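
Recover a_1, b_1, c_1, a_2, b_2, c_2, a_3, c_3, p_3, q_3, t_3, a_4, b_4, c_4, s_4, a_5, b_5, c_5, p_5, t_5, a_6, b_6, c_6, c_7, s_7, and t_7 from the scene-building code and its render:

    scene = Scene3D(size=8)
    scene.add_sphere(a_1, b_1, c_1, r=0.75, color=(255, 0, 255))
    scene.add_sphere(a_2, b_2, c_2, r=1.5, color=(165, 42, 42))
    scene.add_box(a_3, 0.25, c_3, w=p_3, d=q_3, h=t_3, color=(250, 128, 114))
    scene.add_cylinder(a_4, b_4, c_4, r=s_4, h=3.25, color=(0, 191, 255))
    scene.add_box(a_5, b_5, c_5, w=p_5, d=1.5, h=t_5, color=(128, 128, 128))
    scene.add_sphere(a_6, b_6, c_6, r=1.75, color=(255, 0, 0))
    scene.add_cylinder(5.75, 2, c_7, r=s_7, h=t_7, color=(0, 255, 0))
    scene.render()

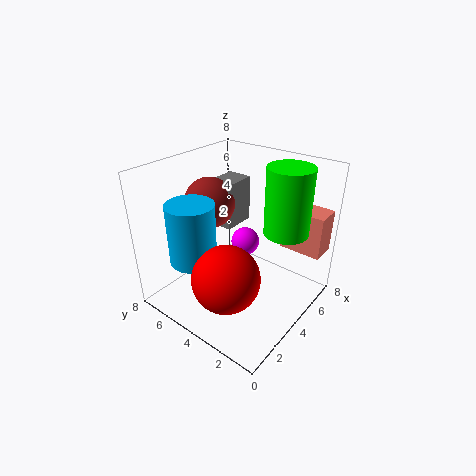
a_1 = 4; b_1 = 3.5; c_1 = 4; a_2 = 4.5; b_2 = 6.5; c_2 = 5.25; a_3 = 6.5; c_3 = 2.75; p_3 = 1.5; q_3 = 2.5; t_3 = 2.5; a_4 = 1.75; b_4 = 5.25; c_4 = 3.25; s_4 = 1.25; a_5 = 4.75; b_5 = 5.25; c_5 = 3.75; p_5 = 2; t_5 = 2.75; a_6 = 1.75; b_6 = 3; c_6 = 3; c_7 = 4.25; s_7 = 1.25; t_7 = 3.75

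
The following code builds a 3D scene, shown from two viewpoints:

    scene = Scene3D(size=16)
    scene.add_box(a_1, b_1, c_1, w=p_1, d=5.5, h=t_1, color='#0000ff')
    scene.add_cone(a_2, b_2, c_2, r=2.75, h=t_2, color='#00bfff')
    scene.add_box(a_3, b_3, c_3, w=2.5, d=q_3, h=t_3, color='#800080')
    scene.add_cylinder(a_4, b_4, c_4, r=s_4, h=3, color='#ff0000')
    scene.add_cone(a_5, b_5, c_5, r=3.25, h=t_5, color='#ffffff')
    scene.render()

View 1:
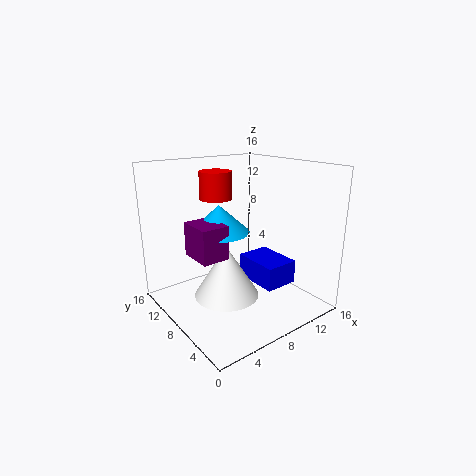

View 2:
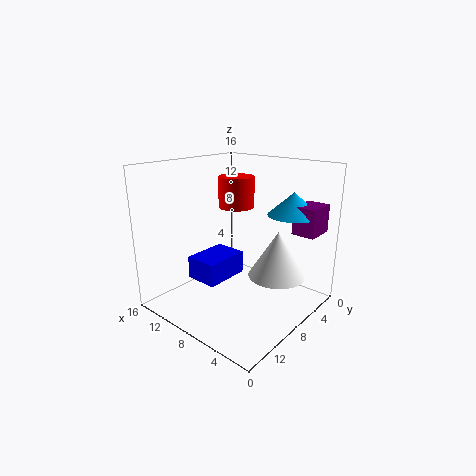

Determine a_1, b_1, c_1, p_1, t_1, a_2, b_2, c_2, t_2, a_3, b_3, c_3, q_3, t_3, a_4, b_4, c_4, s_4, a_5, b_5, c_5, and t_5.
a_1 = 10; b_1 = 4.75; c_1 = 2; p_1 = 4; t_1 = 2.75; a_2 = 3.25; b_2 = 4.5; c_2 = 10.75; t_2 = 2.5; a_3 = 0.25; b_3 = 2.25; c_3 = 9; q_3 = 3.25; t_3 = 3; a_4 = 6.5; b_4 = 10; c_4 = 12.25; s_4 = 1.75; a_5 = 4.5; b_5 = 5.25; c_5 = 3.5; t_5 = 5.25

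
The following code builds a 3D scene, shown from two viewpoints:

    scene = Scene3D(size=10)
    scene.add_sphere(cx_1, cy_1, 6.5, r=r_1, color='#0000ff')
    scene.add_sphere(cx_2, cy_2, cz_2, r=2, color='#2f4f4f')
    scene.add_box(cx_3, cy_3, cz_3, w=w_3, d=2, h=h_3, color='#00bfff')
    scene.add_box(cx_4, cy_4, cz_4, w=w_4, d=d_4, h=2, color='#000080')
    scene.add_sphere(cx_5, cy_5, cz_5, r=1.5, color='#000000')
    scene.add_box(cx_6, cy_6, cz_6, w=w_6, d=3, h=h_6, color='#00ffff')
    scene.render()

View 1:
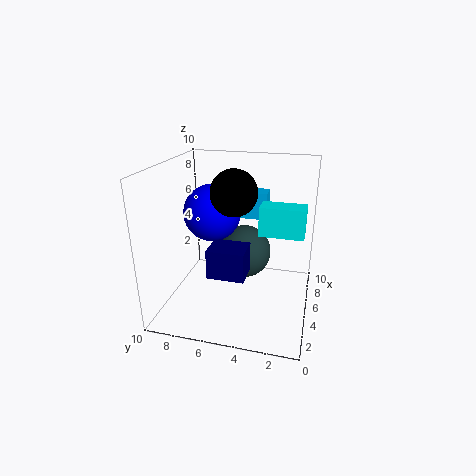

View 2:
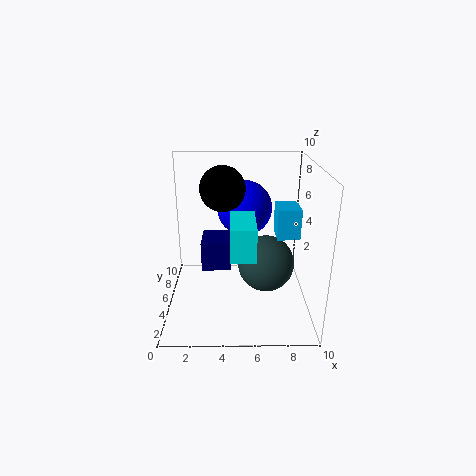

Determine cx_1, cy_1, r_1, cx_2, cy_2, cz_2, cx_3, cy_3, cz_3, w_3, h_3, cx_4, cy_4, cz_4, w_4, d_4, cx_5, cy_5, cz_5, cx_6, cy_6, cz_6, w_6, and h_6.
cx_1 = 5.5; cy_1 = 7; r_1 = 2; cx_2 = 7; cy_2 = 5; cz_2 = 3; cx_3 = 7.5; cy_3 = 3.5; cz_3 = 5.5; w_3 = 1.5; h_3 = 2; cx_4 = 2.5; cy_4 = 4; cz_4 = 3; w_4 = 2; d_4 = 2.5; cx_5 = 4; cy_5 = 5; cz_5 = 8.5; cx_6 = 4.5; cy_6 = 0.5; cz_6 = 5.5; w_6 = 1.5; h_6 = 2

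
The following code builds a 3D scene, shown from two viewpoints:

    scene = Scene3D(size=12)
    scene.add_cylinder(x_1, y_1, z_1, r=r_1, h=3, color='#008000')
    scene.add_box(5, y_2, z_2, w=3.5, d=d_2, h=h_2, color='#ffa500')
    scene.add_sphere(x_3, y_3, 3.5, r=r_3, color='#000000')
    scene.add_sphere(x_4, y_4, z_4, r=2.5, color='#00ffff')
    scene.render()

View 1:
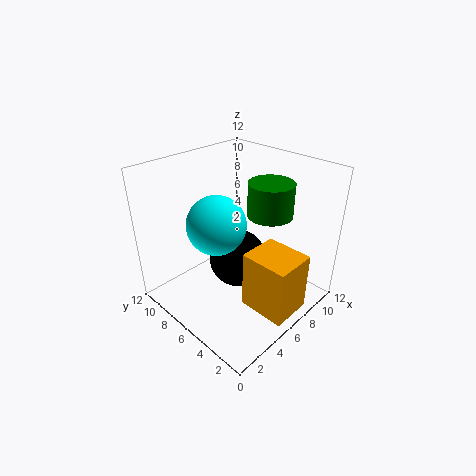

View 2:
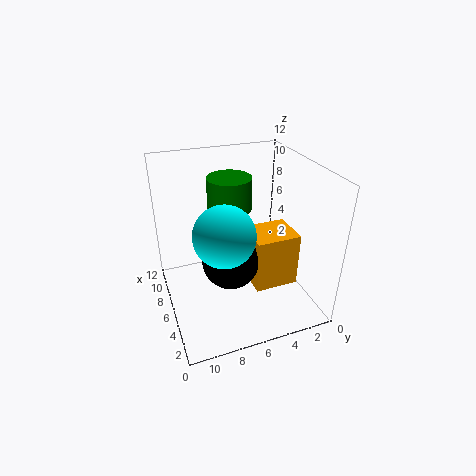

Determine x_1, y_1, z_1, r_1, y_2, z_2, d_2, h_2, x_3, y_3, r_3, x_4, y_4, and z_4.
x_1 = 9.5
y_1 = 5.5
z_1 = 7
r_1 = 2
y_2 = 0.5
z_2 = 0.5
d_2 = 4
h_2 = 5
x_3 = 6.5
y_3 = 6.5
r_3 = 2.5
x_4 = 5
y_4 = 7.5
z_4 = 7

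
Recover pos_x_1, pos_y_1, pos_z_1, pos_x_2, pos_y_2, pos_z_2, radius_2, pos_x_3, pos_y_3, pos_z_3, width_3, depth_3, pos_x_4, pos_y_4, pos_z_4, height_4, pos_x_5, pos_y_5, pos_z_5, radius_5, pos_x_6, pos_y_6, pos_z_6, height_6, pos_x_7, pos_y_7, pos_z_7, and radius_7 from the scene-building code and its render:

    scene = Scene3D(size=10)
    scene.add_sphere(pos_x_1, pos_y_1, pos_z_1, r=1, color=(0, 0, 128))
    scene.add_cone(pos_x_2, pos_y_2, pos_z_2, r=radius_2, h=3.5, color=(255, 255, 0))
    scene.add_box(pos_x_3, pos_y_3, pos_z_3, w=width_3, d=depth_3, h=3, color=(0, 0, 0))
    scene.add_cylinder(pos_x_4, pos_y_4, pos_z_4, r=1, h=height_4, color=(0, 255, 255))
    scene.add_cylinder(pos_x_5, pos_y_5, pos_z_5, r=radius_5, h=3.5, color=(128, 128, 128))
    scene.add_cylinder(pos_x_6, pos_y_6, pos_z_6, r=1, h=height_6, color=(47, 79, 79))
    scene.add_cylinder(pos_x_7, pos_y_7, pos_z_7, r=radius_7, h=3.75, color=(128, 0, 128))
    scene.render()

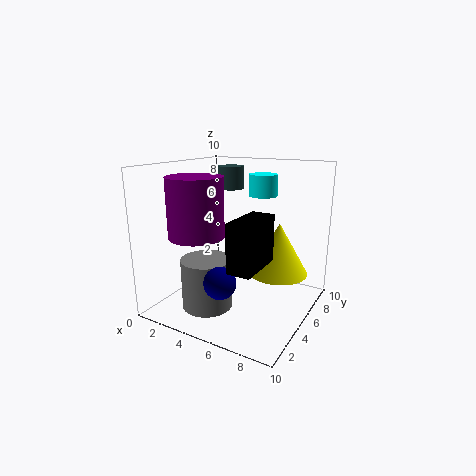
pos_x_1 = 5.75
pos_y_1 = 1.5
pos_z_1 = 3.25
pos_x_2 = 7.75
pos_y_2 = 5.75
pos_z_2 = 2.75
radius_2 = 2
pos_x_3 = 6.5
pos_y_3 = 1
pos_z_3 = 4.25
width_3 = 1.5
depth_3 = 3.25
pos_x_4 = 6
pos_y_4 = 6.75
pos_z_4 = 7.75
height_4 = 1.5
pos_x_5 = 3.5
pos_y_5 = 3.25
pos_z_5 = 0.25
radius_5 = 1.75
pos_x_6 = 2.5
pos_y_6 = 8.25
pos_z_6 = 7.75
height_6 = 1.75
pos_x_7 = 3.75
pos_y_7 = 2
pos_z_7 = 5.75
radius_7 = 1.75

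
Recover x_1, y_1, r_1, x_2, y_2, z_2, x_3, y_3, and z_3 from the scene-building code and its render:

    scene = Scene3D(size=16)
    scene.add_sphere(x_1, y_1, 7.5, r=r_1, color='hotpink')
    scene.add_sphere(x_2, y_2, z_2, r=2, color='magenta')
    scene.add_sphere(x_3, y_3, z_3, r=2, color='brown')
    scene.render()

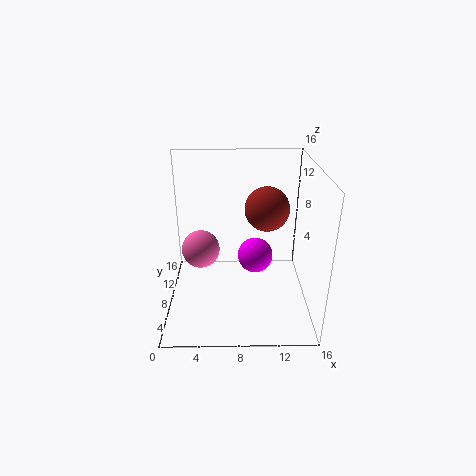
x_1 = 4; y_1 = 6.5; r_1 = 2; x_2 = 10; y_2 = 8.5; z_2 = 5.5; x_3 = 10.5; y_3 = 3; z_3 = 13.5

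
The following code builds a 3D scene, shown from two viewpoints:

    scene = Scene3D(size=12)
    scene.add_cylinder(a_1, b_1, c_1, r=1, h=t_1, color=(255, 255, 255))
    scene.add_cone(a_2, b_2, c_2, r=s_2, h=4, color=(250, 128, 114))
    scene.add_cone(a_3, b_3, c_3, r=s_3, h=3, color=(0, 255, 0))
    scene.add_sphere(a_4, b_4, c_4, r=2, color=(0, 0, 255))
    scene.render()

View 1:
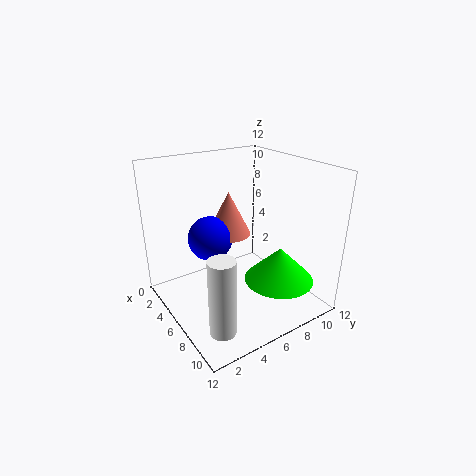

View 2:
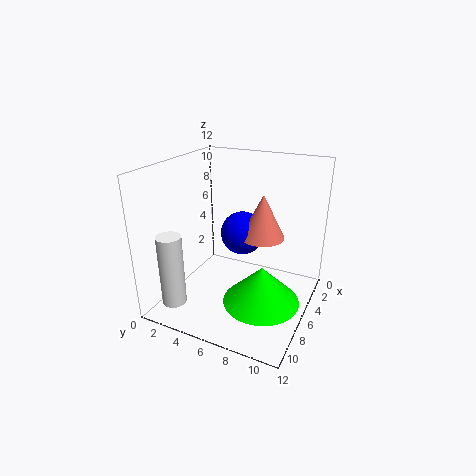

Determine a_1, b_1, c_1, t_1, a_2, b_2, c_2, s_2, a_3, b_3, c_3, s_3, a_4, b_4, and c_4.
a_1 = 10
b_1 = 2
c_1 = 1
t_1 = 6
a_2 = 3
b_2 = 7
c_2 = 5
s_2 = 2
a_3 = 8
b_3 = 9
c_3 = 2
s_3 = 3
a_4 = 3
b_4 = 5
c_4 = 5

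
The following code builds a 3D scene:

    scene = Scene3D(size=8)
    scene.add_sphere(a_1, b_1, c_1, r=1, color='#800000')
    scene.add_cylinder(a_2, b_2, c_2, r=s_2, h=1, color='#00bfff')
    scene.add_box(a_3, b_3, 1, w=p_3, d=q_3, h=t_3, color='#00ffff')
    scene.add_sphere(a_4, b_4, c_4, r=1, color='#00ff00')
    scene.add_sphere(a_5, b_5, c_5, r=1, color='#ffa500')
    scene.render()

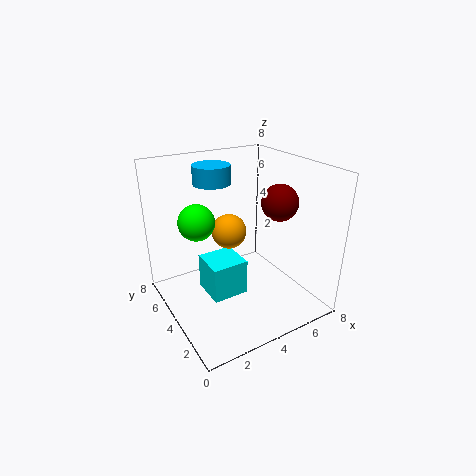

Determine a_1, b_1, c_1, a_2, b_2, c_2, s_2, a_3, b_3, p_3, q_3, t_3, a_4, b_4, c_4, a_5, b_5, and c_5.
a_1 = 6, b_1 = 3, c_1 = 6, a_2 = 3, b_2 = 5, c_2 = 7, s_2 = 1, a_3 = 2, b_3 = 3, p_3 = 2, q_3 = 2, t_3 = 2, a_4 = 2, b_4 = 5, c_4 = 5, a_5 = 4, b_5 = 5, c_5 = 4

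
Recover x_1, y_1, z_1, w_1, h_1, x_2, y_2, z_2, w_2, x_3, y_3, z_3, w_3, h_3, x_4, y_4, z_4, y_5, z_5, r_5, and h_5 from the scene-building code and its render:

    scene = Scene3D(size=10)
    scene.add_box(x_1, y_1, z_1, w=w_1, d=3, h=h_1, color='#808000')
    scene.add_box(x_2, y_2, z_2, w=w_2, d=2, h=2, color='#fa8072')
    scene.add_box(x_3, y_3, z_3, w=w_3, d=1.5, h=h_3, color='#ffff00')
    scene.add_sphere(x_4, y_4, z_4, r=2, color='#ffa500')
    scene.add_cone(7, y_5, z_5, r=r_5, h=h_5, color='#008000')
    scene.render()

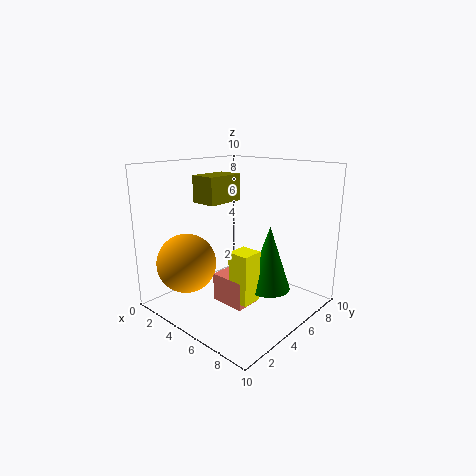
x_1 = 1; y_1 = 4.5; z_1 = 7; w_1 = 2; h_1 = 2; x_2 = 4; y_2 = 3.5; z_2 = 0.5; w_2 = 2.5; x_3 = 5.5; y_3 = 3.5; z_3 = 1; w_3 = 1.5; h_3 = 3.5; x_4 = 3; y_4 = 2; z_4 = 3.5; y_5 = 6; z_5 = 1.5; r_5 = 1.5; h_5 = 4.5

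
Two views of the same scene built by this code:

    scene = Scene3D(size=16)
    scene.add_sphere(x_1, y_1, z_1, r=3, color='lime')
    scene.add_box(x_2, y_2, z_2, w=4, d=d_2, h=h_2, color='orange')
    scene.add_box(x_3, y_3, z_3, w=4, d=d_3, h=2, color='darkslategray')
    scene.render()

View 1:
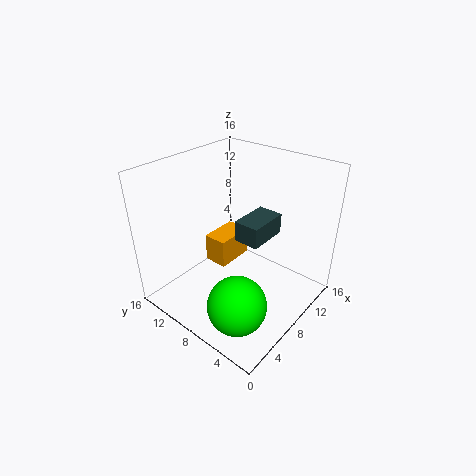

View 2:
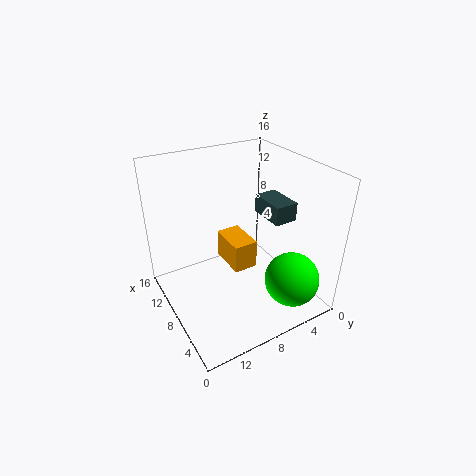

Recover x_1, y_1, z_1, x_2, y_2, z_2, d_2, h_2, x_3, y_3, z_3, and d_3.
x_1 = 3; y_1 = 4; z_1 = 4; x_2 = 5; y_2 = 7.5; z_2 = 6; d_2 = 2.5; h_2 = 3; x_3 = 4.5; y_3 = 3; z_3 = 10.5; d_3 = 2.5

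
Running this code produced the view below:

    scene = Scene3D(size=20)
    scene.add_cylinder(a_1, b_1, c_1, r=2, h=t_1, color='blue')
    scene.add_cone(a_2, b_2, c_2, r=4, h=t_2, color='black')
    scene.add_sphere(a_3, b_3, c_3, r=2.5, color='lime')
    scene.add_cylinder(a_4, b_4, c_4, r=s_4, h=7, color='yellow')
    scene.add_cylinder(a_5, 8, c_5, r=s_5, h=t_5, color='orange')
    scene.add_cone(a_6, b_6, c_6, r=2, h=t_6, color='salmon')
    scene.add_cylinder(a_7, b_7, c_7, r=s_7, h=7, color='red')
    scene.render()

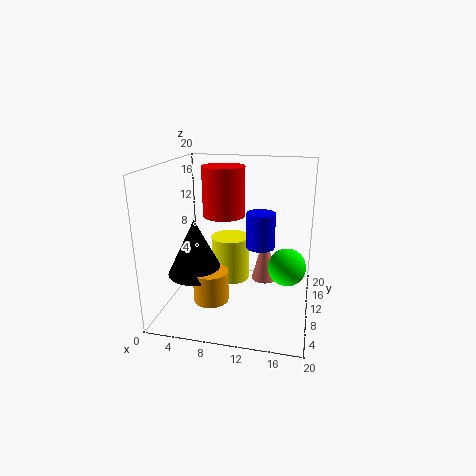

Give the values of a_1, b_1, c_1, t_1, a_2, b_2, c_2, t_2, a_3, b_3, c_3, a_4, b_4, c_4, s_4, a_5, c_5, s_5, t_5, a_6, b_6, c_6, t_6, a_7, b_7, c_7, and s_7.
a_1 = 13, b_1 = 11, c_1 = 8.5, t_1 = 5, a_2 = 4, b_2 = 9, c_2 = 4.5, t_2 = 8, a_3 = 17, b_3 = 8.5, c_3 = 7, a_4 = 7.5, b_4 = 15.5, c_4 = 1, s_4 = 3, a_5 = 6.5, c_5 = 1, s_5 = 2.5, t_5 = 4.5, a_6 = 13, b_6 = 16, c_6 = 1, t_6 = 8, a_7 = 7.5, b_7 = 12, c_7 = 12.5, s_7 = 3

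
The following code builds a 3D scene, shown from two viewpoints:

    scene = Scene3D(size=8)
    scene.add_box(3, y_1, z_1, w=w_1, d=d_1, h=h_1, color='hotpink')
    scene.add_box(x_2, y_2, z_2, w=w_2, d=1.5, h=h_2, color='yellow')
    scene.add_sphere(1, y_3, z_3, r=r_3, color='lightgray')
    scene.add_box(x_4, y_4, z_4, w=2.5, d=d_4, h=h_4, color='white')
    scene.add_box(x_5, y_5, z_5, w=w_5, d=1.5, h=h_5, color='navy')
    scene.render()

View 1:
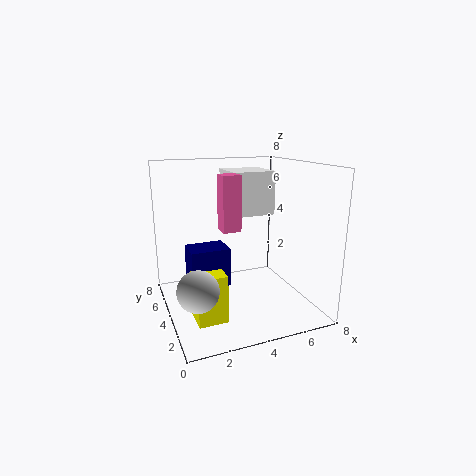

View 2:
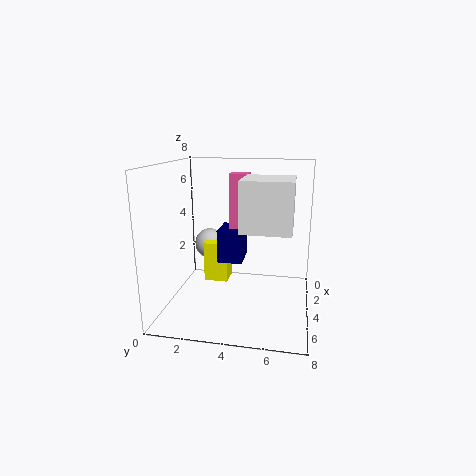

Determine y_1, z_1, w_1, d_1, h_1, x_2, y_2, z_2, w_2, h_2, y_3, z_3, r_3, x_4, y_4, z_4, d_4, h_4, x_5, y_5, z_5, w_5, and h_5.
y_1 = 3.5; z_1 = 4.5; w_1 = 1; d_1 = 1; h_1 = 3; x_2 = 1; y_2 = 1.5; z_2 = 0.5; w_2 = 1.5; h_2 = 2.5; y_3 = 1.5; z_3 = 2.5; r_3 = 1; x_4 = 4; y_4 = 4.5; z_4 = 5; d_4 = 2.5; h_4 = 2.5; x_5 = 1; y_5 = 2.5; z_5 = 2; w_5 = 2; h_5 = 2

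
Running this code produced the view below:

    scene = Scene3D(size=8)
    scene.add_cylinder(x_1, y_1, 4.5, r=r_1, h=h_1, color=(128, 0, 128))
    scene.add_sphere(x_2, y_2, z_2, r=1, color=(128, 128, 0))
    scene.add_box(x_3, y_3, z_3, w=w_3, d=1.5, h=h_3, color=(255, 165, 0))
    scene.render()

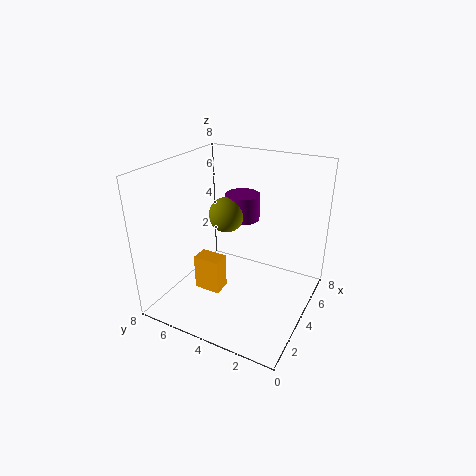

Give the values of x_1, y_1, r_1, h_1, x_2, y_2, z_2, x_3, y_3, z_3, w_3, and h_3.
x_1 = 5.5
y_1 = 4.5
r_1 = 1
h_1 = 1.5
x_2 = 4.5
y_2 = 5
z_2 = 5
x_3 = 2.5
y_3 = 4.5
z_3 = 1
w_3 = 1
h_3 = 2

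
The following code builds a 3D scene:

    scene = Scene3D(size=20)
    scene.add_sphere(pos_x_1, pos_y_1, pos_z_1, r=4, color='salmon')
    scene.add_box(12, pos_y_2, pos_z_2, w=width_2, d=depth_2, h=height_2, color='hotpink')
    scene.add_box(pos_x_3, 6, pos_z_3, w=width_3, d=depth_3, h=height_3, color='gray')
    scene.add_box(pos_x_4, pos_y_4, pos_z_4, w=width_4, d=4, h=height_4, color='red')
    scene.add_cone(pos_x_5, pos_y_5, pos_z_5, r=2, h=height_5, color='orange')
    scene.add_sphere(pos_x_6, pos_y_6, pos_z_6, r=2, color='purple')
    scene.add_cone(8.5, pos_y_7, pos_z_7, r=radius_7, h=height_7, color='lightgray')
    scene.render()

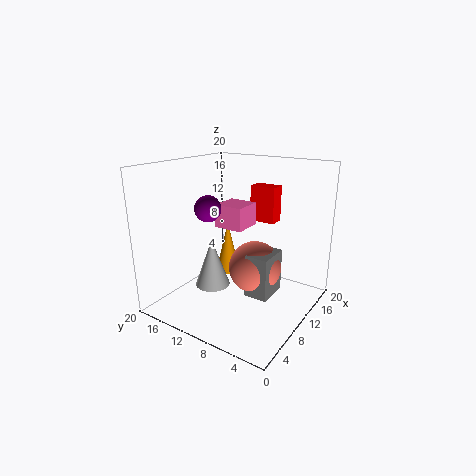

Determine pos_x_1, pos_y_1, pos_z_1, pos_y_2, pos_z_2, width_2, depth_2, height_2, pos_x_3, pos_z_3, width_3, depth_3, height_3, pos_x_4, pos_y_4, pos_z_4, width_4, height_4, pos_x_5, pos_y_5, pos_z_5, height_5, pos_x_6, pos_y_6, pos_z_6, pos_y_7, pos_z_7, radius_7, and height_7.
pos_x_1 = 14; pos_y_1 = 9.5; pos_z_1 = 4; pos_y_2 = 11; pos_z_2 = 10; width_2 = 4.5; depth_2 = 4.5; height_2 = 3.5; pos_x_3 = 11; pos_z_3 = 0.5; width_3 = 5; depth_3 = 3.5; height_3 = 6.5; pos_x_4 = 16.5; pos_y_4 = 8; pos_z_4 = 10.5; width_4 = 2.5; height_4 = 5.5; pos_x_5 = 16; pos_y_5 = 16; pos_z_5 = 1; height_5 = 8.5; pos_x_6 = 11; pos_y_6 = 16; pos_z_6 = 13; pos_y_7 = 13.5; pos_z_7 = 2.5; radius_7 = 2.5; height_7 = 7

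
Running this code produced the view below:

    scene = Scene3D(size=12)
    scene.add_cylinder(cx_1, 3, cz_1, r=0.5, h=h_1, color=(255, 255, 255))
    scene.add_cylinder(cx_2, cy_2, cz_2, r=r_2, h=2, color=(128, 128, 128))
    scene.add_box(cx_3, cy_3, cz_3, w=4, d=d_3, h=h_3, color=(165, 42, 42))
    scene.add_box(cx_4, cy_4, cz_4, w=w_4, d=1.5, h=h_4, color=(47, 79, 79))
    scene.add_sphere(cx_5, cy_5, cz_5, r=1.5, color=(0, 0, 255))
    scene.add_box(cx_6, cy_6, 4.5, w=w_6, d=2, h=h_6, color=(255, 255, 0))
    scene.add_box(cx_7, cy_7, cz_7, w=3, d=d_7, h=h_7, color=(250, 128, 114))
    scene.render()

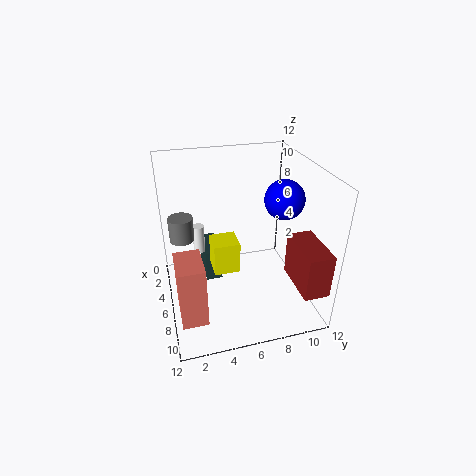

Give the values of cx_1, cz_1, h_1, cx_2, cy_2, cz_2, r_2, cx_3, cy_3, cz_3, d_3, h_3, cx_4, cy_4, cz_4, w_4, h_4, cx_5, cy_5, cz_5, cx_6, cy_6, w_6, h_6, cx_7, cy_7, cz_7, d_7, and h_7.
cx_1 = 4
cz_1 = 4
h_1 = 2.5
cx_2 = 5
cy_2 = 1.5
cz_2 = 6
r_2 = 1
cx_3 = 8
cy_3 = 9.5
cz_3 = 3.5
d_3 = 2
h_3 = 3.5
cx_4 = 0.5
cy_4 = 3.5
cz_4 = 0.5
w_4 = 3.5
h_4 = 3
cx_5 = 8
cy_5 = 9
cz_5 = 10
cx_6 = 6.5
cy_6 = 3.5
w_6 = 2
h_6 = 2.5
cx_7 = 7.5
cy_7 = 0.5
cz_7 = 1.5
d_7 = 2
h_7 = 5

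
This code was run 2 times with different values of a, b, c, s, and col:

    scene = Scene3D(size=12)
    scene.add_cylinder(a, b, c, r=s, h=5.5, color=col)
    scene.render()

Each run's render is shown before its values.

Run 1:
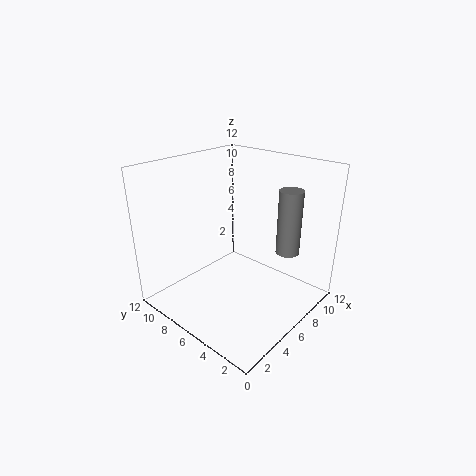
a = 9, b = 3, c = 4.5, s = 1, col = 'gray'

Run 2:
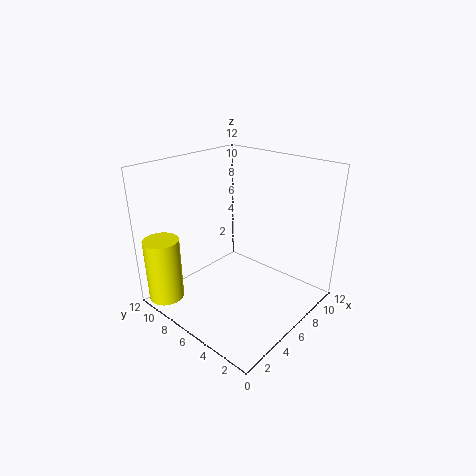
a = 1.5, b = 10.5, c = 0.5, s = 1.5, col = 'yellow'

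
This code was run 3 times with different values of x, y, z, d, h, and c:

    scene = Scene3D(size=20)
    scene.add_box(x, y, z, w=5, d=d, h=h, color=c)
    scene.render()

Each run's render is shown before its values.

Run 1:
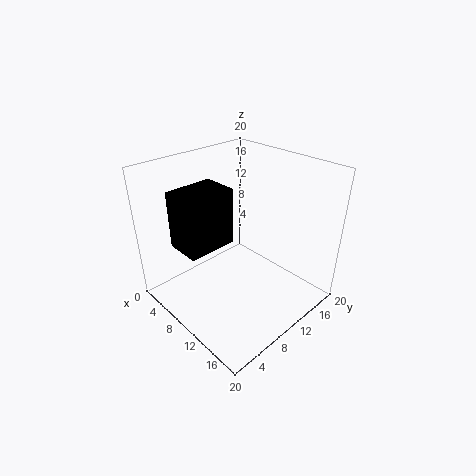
x = 4
y = 3
z = 9
d = 7
h = 8
c = 'black'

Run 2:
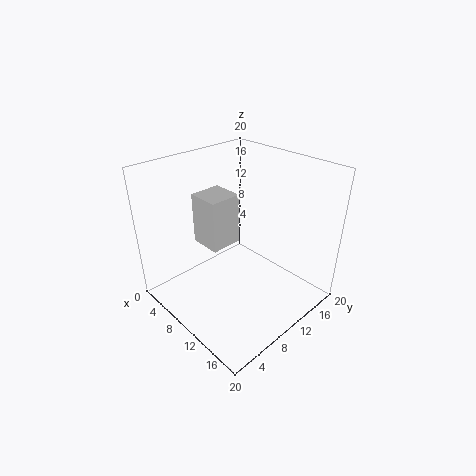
x = 1
y = 9
z = 6
d = 5
h = 8
c = 'lightgray'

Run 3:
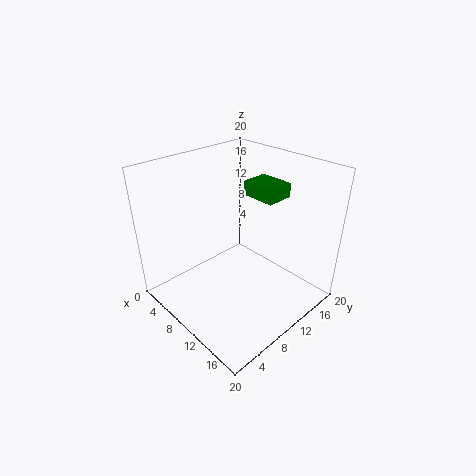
x = 8
y = 13
z = 15
d = 4
h = 2
c = 'green'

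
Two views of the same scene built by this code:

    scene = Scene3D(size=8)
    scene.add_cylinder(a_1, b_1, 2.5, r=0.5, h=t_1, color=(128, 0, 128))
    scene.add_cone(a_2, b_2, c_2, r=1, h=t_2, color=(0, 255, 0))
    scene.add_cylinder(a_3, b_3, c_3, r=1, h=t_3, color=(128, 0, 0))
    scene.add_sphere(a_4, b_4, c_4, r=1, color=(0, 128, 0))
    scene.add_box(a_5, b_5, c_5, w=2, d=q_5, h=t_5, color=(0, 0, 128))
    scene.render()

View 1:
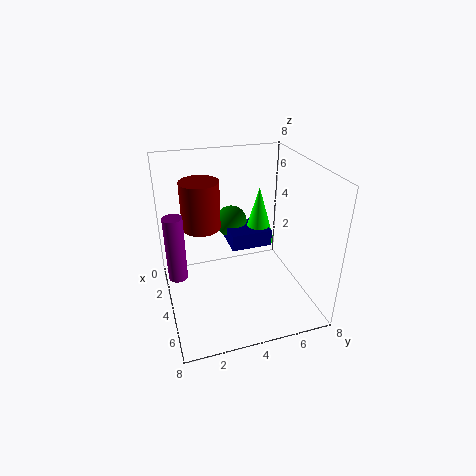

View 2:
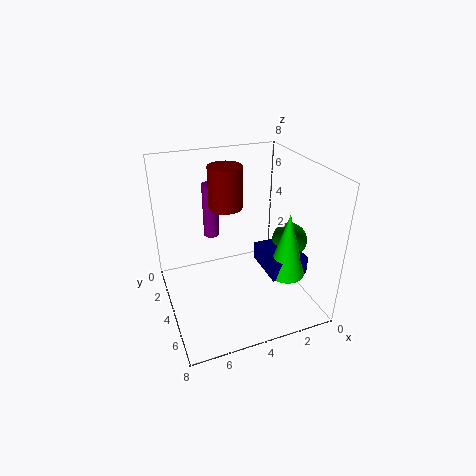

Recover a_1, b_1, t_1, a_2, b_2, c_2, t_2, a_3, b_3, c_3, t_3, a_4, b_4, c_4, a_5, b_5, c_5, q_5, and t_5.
a_1 = 4.5, b_1 = 0.5, t_1 = 3.5, a_2 = 2, b_2 = 6, c_2 = 2.5, t_2 = 3.5, a_3 = 4, b_3 = 2, c_3 = 5, t_3 = 2.5, a_4 = 1, b_4 = 4.5, c_4 = 3.5, a_5 = 1, b_5 = 4, c_5 = 2.5, q_5 = 2.5, t_5 = 1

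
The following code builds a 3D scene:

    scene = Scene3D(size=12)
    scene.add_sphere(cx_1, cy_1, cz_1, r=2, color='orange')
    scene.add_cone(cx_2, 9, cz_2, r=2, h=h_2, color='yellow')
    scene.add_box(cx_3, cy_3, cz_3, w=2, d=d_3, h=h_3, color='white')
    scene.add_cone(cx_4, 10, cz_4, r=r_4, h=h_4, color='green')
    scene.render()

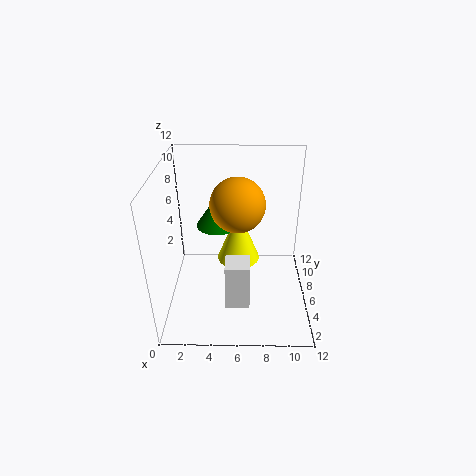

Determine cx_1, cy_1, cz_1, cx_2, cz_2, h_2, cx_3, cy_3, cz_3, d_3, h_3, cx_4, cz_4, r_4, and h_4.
cx_1 = 6
cy_1 = 4
cz_1 = 10
cx_2 = 6
cz_2 = 2
h_2 = 5
cx_3 = 5
cy_3 = 3
cz_3 = 1
d_3 = 2
h_3 = 4
cx_4 = 4
cz_4 = 5
r_4 = 2
h_4 = 3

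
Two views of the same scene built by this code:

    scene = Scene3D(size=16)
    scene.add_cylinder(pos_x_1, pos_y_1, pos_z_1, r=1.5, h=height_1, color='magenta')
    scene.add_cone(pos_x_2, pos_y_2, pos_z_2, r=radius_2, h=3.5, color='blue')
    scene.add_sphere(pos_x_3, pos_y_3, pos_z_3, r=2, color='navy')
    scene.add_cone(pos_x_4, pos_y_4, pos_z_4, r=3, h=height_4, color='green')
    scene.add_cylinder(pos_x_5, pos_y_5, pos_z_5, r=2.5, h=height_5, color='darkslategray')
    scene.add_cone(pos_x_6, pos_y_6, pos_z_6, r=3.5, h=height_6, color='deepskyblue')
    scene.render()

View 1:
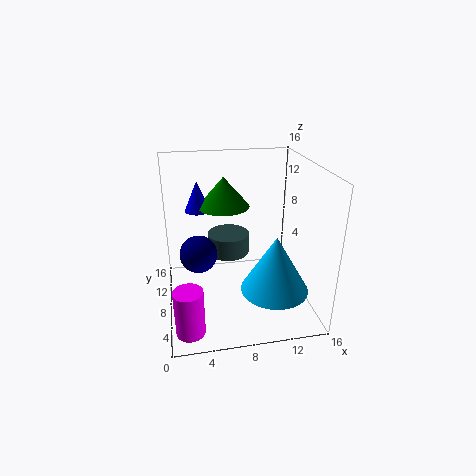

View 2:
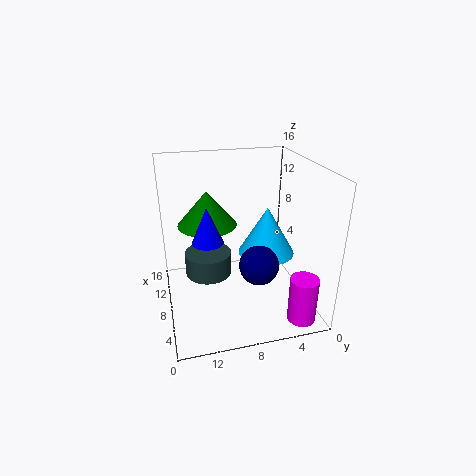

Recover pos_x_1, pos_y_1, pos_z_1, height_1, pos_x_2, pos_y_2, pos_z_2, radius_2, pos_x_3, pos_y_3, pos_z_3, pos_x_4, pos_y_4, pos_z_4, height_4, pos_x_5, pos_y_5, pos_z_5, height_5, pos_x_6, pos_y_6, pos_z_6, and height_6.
pos_x_1 = 2; pos_y_1 = 2.5; pos_z_1 = 0.5; height_1 = 5; pos_x_2 = 4; pos_y_2 = 12; pos_z_2 = 10; radius_2 = 1.5; pos_x_3 = 3.5; pos_y_3 = 7; pos_z_3 = 7; pos_x_4 = 7; pos_y_4 = 11.5; pos_z_4 = 10.5; height_4 = 3.5; pos_x_5 = 7.5; pos_y_5 = 11.5; pos_z_5 = 4.5; height_5 = 2.5; pos_x_6 = 11; pos_y_6 = 3.5; pos_z_6 = 4; height_6 = 6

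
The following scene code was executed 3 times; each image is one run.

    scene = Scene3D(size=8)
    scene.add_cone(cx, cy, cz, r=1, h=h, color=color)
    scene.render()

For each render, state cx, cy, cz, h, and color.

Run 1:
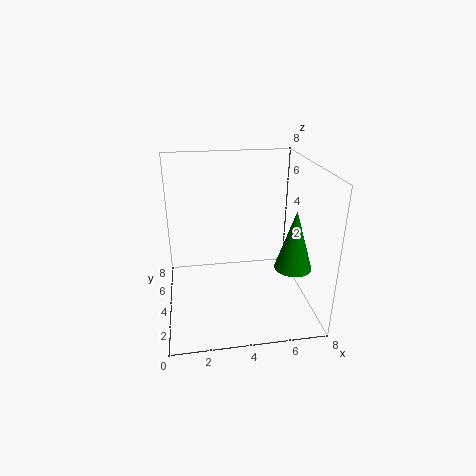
cx = 6.75
cy = 2.5
cz = 2.75
h = 3.25
color = 'green'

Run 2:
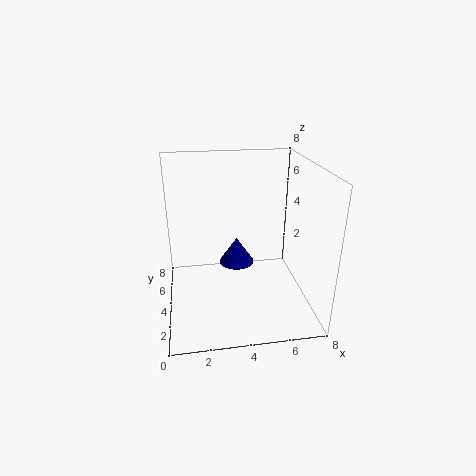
cx = 4
cy = 4.5
cz = 2.25
h = 1.5
color = 'navy'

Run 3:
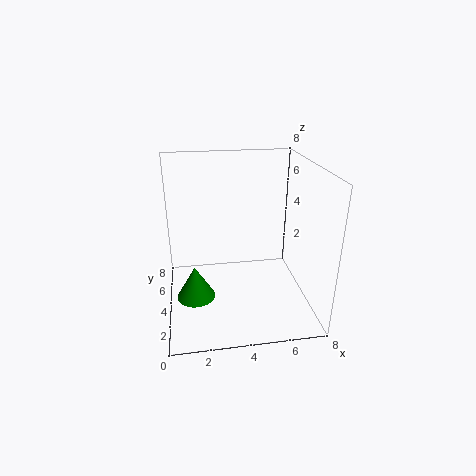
cx = 1.5
cy = 2.5
cz = 1.5
h = 1.75
color = 'green'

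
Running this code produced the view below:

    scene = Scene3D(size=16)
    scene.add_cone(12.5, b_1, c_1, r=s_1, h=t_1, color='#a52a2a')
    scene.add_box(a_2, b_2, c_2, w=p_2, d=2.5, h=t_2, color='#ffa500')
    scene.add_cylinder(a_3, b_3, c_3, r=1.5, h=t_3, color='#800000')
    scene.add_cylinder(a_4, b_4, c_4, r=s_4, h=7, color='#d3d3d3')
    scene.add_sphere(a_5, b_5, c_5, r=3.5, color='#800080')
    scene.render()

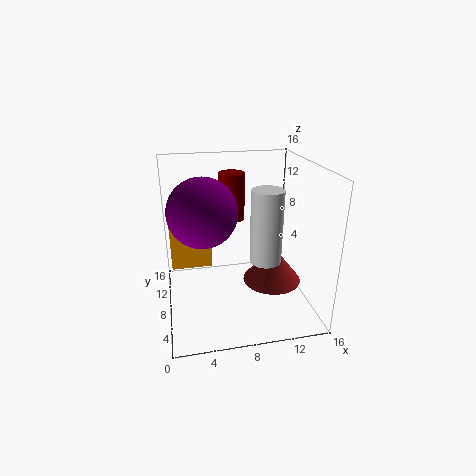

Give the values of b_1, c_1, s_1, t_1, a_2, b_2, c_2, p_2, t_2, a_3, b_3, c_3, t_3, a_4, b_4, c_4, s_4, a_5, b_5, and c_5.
b_1 = 9; c_1 = 1.5; s_1 = 3.5; t_1 = 4.5; a_2 = 0.5; b_2 = 12; c_2 = 2.5; p_2 = 5; t_2 = 6.5; a_3 = 8; b_3 = 11.5; c_3 = 9; t_3 = 5.5; a_4 = 9.5; b_4 = 2.5; c_4 = 8; s_4 = 1.5; a_5 = 4; b_5 = 6; c_5 = 12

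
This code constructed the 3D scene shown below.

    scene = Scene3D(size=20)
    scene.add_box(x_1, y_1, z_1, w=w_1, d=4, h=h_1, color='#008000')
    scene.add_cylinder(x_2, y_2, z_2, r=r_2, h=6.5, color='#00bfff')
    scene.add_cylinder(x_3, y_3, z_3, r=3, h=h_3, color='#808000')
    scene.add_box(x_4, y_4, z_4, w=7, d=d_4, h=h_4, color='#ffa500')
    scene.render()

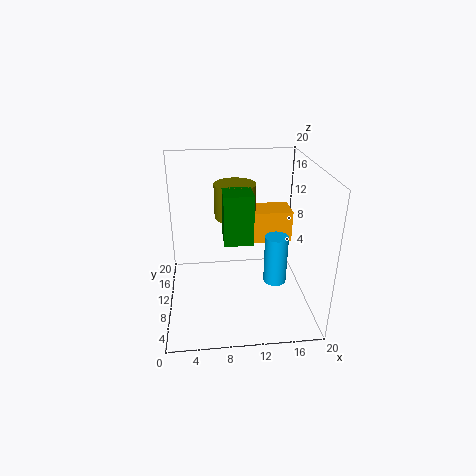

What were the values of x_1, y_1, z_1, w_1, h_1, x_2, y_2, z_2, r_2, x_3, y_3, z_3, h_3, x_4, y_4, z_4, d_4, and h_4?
x_1 = 8, y_1 = 8.5, z_1 = 9.5, w_1 = 4, h_1 = 7, x_2 = 14.5, y_2 = 6, z_2 = 5.5, r_2 = 1.5, x_3 = 10, y_3 = 14, z_3 = 11.5, h_3 = 5, x_4 = 12, y_4 = 14.5, z_4 = 6.5, d_4 = 4.5, h_4 = 5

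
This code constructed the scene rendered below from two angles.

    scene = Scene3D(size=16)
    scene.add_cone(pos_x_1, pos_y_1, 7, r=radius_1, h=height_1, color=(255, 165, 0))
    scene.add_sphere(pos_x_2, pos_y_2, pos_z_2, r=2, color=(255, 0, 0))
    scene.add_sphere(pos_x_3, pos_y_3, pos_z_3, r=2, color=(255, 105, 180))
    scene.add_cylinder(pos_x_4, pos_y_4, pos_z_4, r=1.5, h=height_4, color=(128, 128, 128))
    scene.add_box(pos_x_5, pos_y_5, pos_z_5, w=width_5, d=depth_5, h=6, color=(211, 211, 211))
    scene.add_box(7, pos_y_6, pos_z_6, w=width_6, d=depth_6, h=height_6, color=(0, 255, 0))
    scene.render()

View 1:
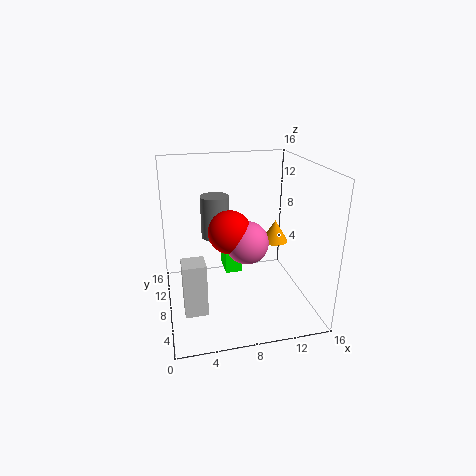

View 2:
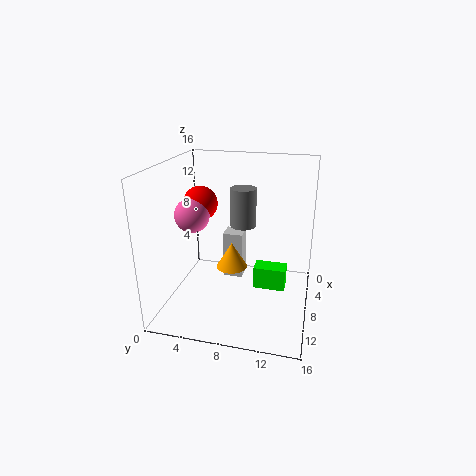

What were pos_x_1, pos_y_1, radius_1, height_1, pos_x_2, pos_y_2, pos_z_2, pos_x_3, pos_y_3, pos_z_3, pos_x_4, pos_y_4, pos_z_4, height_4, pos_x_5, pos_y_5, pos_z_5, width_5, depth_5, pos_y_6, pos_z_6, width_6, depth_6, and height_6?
pos_x_1 = 12.5
pos_y_1 = 8.5
radius_1 = 1.5
height_1 = 2.5
pos_x_2 = 6
pos_y_2 = 3
pos_z_2 = 11
pos_x_3 = 7.5
pos_y_3 = 2.5
pos_z_3 = 10
pos_x_4 = 5.5
pos_y_4 = 8
pos_z_4 = 8.5
height_4 = 4.5
pos_x_5 = 1.5
pos_y_5 = 5
pos_z_5 = 0.5
width_5 = 2.5
depth_5 = 2.5
pos_y_6 = 10
pos_z_6 = 2.5
width_6 = 2
depth_6 = 3.5
height_6 = 2.5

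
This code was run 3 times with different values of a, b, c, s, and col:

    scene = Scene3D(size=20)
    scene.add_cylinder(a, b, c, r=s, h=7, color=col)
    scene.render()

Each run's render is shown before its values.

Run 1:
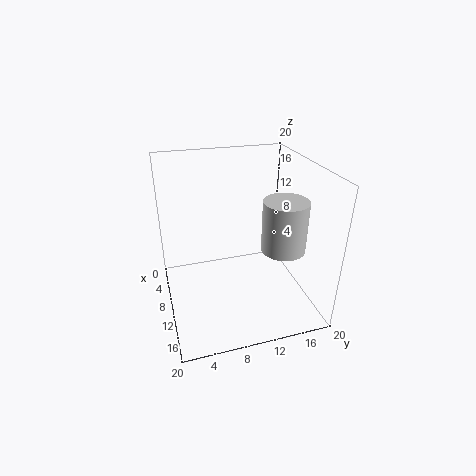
a = 13, b = 15.5, c = 9, s = 3, col = 'lightgray'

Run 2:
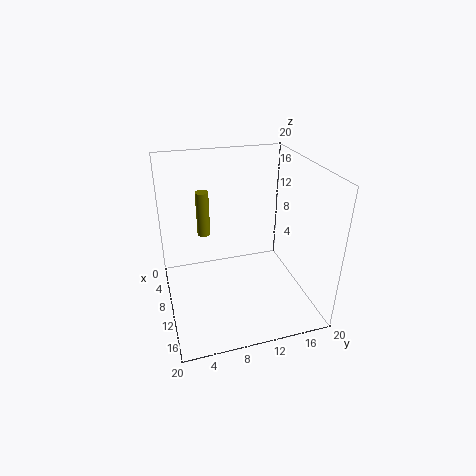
a = 3, b = 6.5, c = 7.5, s = 1, col = 'olive'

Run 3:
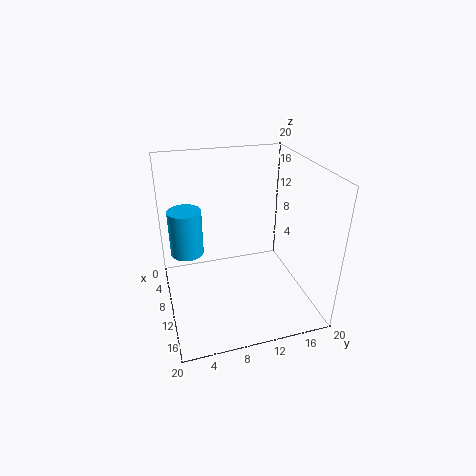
a = 4.5, b = 3.5, c = 5.5, s = 2.5, col = 'deepskyblue'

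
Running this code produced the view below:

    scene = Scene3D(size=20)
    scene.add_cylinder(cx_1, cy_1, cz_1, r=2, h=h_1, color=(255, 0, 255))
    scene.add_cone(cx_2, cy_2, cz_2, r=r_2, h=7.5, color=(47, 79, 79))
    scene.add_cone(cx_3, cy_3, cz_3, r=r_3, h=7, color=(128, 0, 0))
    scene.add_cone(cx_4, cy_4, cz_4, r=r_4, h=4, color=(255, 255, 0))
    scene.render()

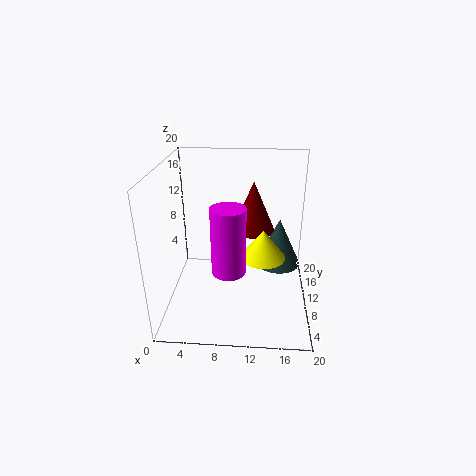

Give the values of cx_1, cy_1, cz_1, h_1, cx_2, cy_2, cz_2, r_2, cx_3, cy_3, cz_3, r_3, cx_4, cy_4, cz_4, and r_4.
cx_1 = 9.5
cy_1 = 2.5
cz_1 = 9.5
h_1 = 8
cx_2 = 16
cy_2 = 15.5
cz_2 = 3
r_2 = 3.5
cx_3 = 12
cy_3 = 12
cz_3 = 10.5
r_3 = 3
cx_4 = 13.5
cy_4 = 8.5
cz_4 = 8
r_4 = 3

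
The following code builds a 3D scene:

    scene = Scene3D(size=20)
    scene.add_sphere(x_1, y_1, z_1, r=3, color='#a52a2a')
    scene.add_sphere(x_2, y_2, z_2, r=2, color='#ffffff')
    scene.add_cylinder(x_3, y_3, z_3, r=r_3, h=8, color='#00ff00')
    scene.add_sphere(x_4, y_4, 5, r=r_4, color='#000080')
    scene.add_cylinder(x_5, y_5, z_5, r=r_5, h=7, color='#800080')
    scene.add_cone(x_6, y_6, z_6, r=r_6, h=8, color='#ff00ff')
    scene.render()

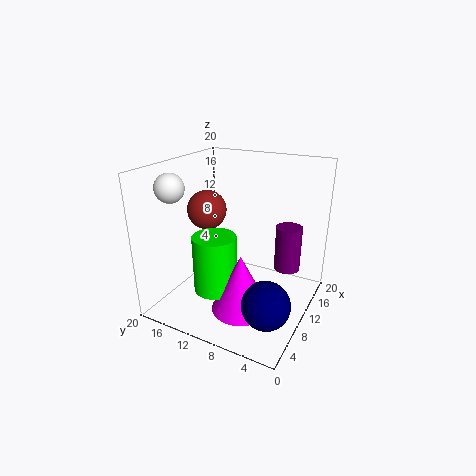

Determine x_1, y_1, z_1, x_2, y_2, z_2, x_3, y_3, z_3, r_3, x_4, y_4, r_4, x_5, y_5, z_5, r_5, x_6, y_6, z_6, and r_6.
x_1 = 13; y_1 = 17; z_1 = 12; x_2 = 6; y_2 = 18; z_2 = 17; x_3 = 7; y_3 = 12; z_3 = 3; r_3 = 3; x_4 = 4; y_4 = 3; r_4 = 3; x_5 = 17; y_5 = 5; z_5 = 3; r_5 = 2; x_6 = 7; y_6 = 8; z_6 = 1; r_6 = 4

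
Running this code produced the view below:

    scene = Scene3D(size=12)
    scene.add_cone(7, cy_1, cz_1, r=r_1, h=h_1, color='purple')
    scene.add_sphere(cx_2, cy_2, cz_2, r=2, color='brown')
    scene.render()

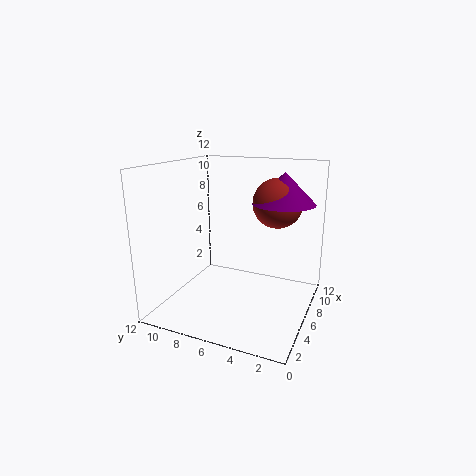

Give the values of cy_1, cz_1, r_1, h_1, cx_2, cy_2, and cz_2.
cy_1 = 2.5, cz_1 = 9, r_1 = 2.5, h_1 = 2.5, cx_2 = 7, cy_2 = 3, cz_2 = 9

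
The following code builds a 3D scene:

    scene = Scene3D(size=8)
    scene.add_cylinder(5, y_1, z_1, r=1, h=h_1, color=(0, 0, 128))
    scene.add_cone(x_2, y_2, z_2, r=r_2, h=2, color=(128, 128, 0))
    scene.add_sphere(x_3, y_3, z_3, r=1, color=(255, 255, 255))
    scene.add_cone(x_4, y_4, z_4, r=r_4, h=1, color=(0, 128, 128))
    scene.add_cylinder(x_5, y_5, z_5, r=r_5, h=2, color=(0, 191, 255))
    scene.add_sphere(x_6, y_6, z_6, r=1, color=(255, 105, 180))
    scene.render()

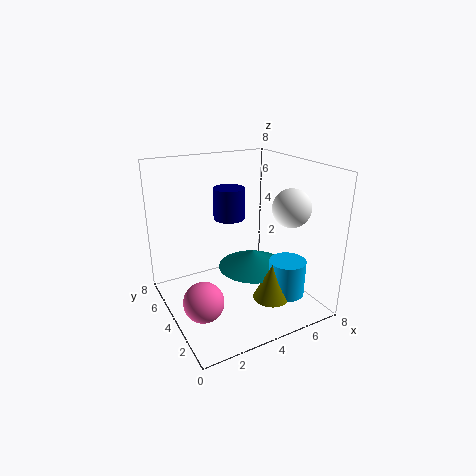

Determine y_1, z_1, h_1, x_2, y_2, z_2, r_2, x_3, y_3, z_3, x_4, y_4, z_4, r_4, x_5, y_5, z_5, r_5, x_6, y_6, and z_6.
y_1 = 7, z_1 = 4, h_1 = 2, x_2 = 5, y_2 = 2, z_2 = 1, r_2 = 1, x_3 = 6, y_3 = 2, z_3 = 6, x_4 = 5, y_4 = 4, z_4 = 2, r_4 = 2, x_5 = 6, y_5 = 2, z_5 = 1, r_5 = 1, x_6 = 1, y_6 = 2, z_6 = 2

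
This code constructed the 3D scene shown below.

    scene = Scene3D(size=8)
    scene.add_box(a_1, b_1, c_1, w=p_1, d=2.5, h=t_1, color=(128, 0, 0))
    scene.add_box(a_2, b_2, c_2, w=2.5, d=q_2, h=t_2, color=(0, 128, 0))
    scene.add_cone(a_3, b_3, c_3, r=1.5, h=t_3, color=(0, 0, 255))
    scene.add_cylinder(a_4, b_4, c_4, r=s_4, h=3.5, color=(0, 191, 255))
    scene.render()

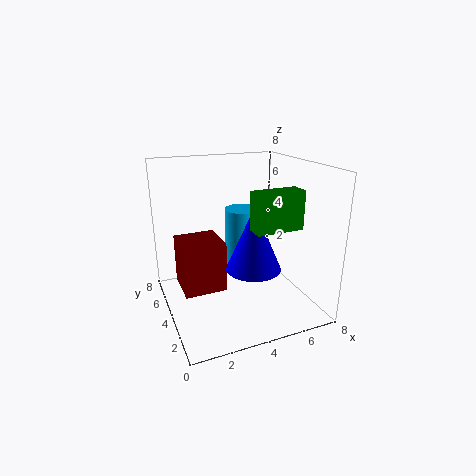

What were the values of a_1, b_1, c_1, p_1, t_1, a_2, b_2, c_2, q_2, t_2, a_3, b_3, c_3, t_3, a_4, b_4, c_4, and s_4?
a_1 = 1; b_1 = 4.5; c_1 = 0.5; p_1 = 2.5; t_1 = 3; a_2 = 4; b_2 = 1.5; c_2 = 5; q_2 = 1; t_2 = 2; a_3 = 4.5; b_3 = 3; c_3 = 2.5; t_3 = 3.5; a_4 = 4.5; b_4 = 4.5; c_4 = 2; s_4 = 1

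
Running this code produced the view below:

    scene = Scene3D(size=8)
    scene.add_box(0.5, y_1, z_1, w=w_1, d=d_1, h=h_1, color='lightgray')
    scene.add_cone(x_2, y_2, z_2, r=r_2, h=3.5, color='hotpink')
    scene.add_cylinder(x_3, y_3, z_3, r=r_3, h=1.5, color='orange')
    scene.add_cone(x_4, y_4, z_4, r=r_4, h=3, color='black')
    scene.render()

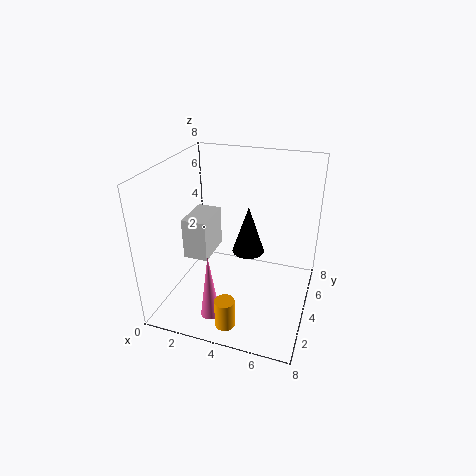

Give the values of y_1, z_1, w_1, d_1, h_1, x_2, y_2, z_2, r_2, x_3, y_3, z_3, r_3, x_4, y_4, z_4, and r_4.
y_1 = 4; z_1 = 2; w_1 = 1.5; d_1 = 2.5; h_1 = 2.5; x_2 = 3.5; y_2 = 1; z_2 = 1; r_2 = 0.5; x_3 = 4.5; y_3 = 0.5; z_3 = 1; r_3 = 0.5; x_4 = 4; y_4 = 6; z_4 = 2; r_4 = 1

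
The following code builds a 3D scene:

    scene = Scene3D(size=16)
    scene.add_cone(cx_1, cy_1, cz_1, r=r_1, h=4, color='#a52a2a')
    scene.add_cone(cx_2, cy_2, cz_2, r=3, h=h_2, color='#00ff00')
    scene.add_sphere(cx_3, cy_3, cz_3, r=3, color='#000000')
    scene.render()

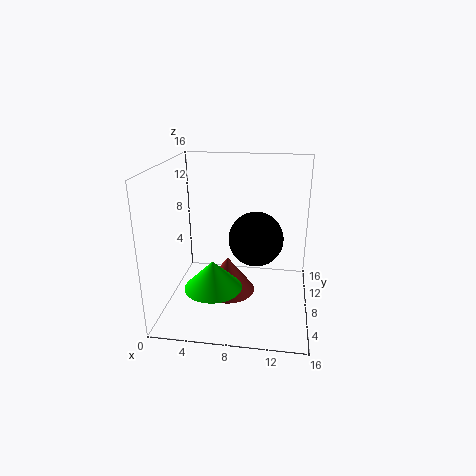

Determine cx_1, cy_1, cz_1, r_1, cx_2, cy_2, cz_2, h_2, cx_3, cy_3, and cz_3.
cx_1 = 7, cy_1 = 7, cz_1 = 2, r_1 = 3, cx_2 = 6, cy_2 = 4, cz_2 = 4, h_2 = 3, cx_3 = 10, cy_3 = 8, cz_3 = 8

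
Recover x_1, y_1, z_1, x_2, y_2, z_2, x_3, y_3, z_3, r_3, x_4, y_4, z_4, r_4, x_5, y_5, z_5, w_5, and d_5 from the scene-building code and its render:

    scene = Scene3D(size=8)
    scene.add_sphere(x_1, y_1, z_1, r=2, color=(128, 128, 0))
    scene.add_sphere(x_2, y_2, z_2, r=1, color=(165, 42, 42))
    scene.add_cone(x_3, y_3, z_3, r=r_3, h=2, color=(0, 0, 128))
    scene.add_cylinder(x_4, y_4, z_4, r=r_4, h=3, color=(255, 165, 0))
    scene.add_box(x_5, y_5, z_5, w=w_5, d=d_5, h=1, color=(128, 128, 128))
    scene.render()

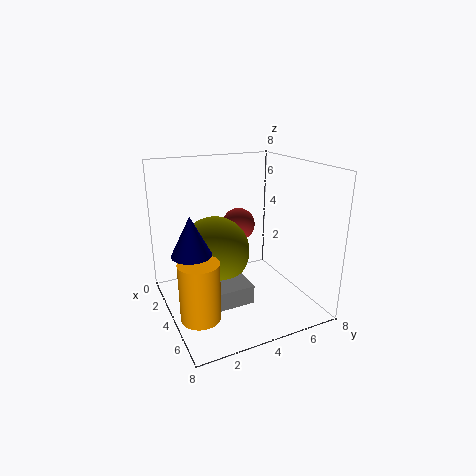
x_1 = 3; y_1 = 3; z_1 = 3; x_2 = 2; y_2 = 5; z_2 = 4; x_3 = 5; y_3 = 1; z_3 = 4; r_3 = 1; x_4 = 6; y_4 = 1; z_4 = 1; r_4 = 1; x_5 = 3; y_5 = 2; z_5 = 1; w_5 = 3; d_5 = 2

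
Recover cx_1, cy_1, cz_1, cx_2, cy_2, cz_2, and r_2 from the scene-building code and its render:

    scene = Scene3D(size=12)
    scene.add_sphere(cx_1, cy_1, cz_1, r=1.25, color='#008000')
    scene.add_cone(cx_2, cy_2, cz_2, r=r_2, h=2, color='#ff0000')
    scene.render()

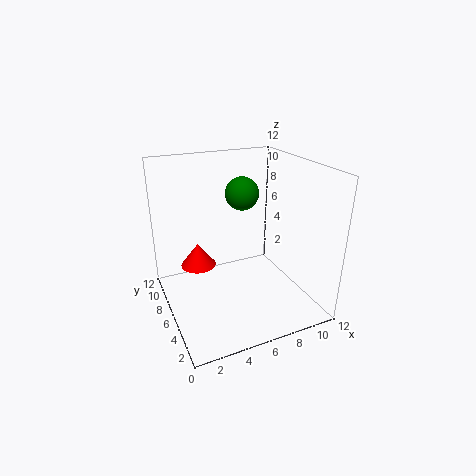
cx_1 = 5.75, cy_1 = 4.75, cz_1 = 10.25, cx_2 = 3, cy_2 = 7.75, cz_2 = 3.25, r_2 = 1.5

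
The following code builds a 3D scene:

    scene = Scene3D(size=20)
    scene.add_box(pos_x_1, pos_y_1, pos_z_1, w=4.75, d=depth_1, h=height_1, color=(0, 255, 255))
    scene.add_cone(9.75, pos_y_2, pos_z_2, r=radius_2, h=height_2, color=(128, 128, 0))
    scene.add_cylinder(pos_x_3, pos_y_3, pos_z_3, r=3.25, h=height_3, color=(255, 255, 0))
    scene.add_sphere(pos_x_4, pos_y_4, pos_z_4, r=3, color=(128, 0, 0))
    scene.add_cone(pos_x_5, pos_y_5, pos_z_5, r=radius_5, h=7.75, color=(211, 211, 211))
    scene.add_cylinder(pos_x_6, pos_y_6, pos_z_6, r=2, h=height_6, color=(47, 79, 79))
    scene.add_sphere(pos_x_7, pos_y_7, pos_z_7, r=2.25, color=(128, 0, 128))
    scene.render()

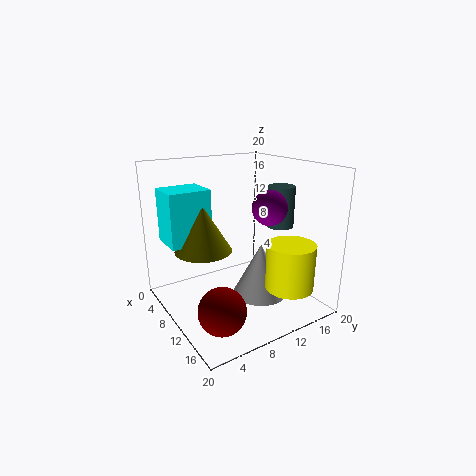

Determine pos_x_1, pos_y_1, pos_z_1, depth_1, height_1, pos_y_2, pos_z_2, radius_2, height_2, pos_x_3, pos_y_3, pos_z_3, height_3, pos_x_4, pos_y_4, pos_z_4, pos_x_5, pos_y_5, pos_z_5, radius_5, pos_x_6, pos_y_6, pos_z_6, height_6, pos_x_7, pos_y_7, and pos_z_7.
pos_x_1 = 5.25
pos_y_1 = 0.5
pos_z_1 = 10.25
depth_1 = 5.5
height_1 = 7
pos_y_2 = 4.75
pos_z_2 = 9.25
radius_2 = 3.75
height_2 = 6.25
pos_x_3 = 16.25
pos_y_3 = 14.25
pos_z_3 = 4
height_3 = 6.25
pos_x_4 = 15.75
pos_y_4 = 4
pos_z_4 = 3.5
pos_x_5 = 10.75
pos_y_5 = 13.5
pos_z_5 = 0.75
radius_5 = 4
pos_x_6 = 10.25
pos_y_6 = 17.25
pos_z_6 = 10.5
height_6 = 6
pos_x_7 = 14.25
pos_y_7 = 12
pos_z_7 = 15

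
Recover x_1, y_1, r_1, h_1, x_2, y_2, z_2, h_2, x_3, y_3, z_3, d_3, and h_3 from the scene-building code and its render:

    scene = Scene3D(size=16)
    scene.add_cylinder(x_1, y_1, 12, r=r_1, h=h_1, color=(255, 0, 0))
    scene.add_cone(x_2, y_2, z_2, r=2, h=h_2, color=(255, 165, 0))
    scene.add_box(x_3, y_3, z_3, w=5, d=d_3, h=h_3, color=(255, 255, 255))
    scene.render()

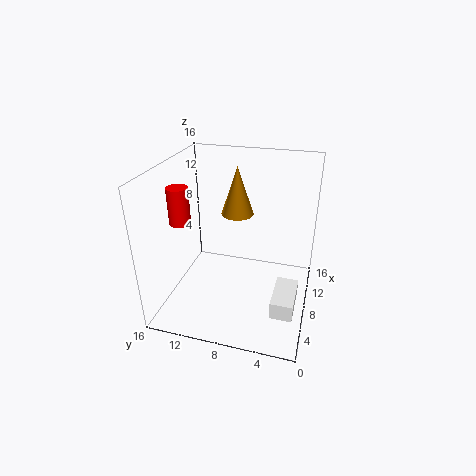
x_1 = 2.5; y_1 = 12; r_1 = 1; h_1 = 3.5; x_2 = 13; y_2 = 9.5; z_2 = 8.5; h_2 = 6; x_3 = 4.5; y_3 = 1; z_3 = 0.5; d_3 = 2.5; h_3 = 2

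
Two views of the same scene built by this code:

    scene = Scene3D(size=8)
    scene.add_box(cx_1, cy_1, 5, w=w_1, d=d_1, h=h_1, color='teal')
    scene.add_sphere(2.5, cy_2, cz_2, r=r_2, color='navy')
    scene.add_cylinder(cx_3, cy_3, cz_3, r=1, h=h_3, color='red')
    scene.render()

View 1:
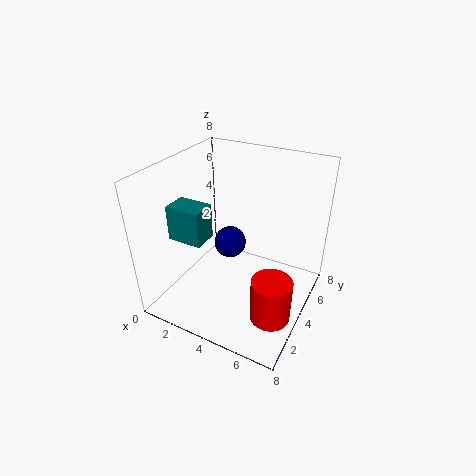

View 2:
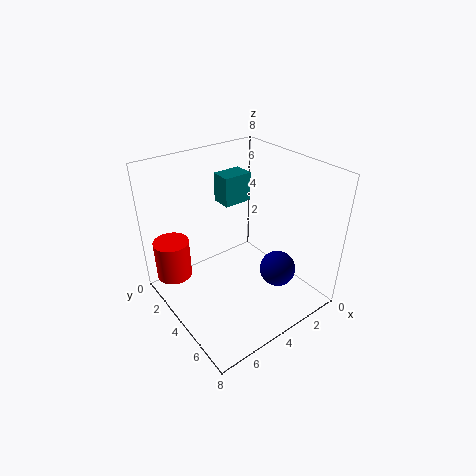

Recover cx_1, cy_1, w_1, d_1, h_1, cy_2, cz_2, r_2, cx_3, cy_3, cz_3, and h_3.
cx_1 = 1.75, cy_1 = 1, w_1 = 1.75, d_1 = 1.25, h_1 = 1.75, cy_2 = 5.75, cz_2 = 2.25, r_2 = 1, cx_3 = 7, cy_3 = 1.75, cz_3 = 1.5, h_3 = 2.25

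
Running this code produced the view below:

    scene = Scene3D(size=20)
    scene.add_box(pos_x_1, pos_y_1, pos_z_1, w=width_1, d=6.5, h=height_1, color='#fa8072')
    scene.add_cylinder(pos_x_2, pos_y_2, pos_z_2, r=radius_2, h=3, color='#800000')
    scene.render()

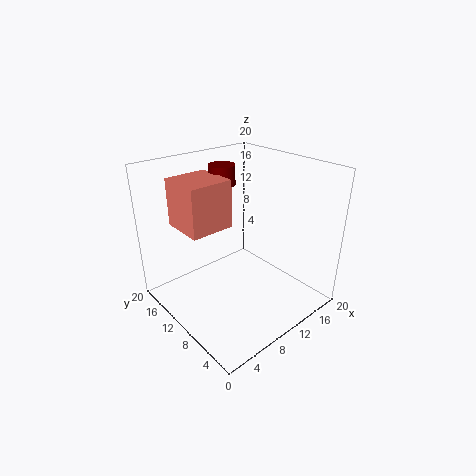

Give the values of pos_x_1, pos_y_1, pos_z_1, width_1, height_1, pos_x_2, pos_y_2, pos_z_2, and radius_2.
pos_x_1 = 4.5; pos_y_1 = 12.5; pos_z_1 = 10.5; width_1 = 6.5; height_1 = 7; pos_x_2 = 12.5; pos_y_2 = 16.5; pos_z_2 = 15.5; radius_2 = 2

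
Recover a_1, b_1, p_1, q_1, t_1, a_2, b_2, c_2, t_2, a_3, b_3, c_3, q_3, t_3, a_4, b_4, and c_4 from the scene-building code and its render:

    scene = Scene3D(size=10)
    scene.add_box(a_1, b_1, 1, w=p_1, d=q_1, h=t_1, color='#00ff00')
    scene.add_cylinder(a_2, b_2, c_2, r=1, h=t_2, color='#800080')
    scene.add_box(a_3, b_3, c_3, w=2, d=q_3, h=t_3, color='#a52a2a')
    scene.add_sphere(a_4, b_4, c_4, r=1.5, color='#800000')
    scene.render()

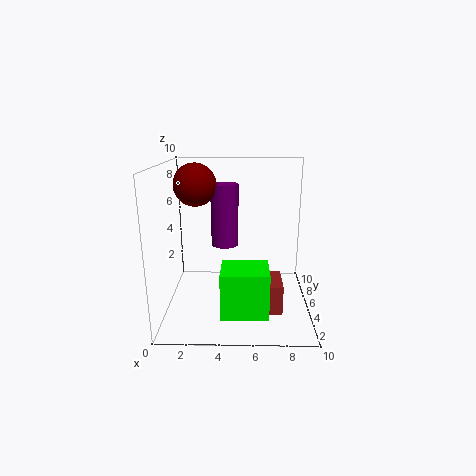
a_1 = 4; b_1 = 1; p_1 = 3; q_1 = 2.5; t_1 = 3; a_2 = 4; b_2 = 6.5; c_2 = 4; t_2 = 4.5; a_3 = 6; b_3 = 2.5; c_3 = 0.5; q_3 = 2.5; t_3 = 2; a_4 = 2; b_4 = 6; c_4 = 8.5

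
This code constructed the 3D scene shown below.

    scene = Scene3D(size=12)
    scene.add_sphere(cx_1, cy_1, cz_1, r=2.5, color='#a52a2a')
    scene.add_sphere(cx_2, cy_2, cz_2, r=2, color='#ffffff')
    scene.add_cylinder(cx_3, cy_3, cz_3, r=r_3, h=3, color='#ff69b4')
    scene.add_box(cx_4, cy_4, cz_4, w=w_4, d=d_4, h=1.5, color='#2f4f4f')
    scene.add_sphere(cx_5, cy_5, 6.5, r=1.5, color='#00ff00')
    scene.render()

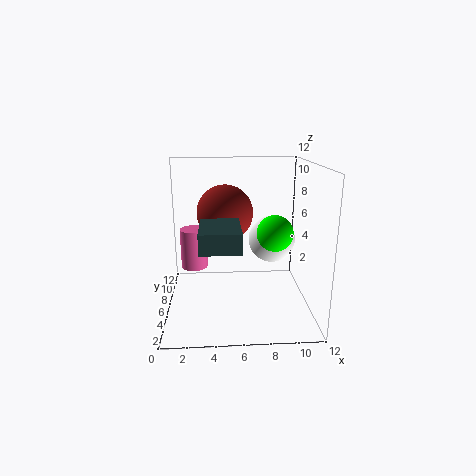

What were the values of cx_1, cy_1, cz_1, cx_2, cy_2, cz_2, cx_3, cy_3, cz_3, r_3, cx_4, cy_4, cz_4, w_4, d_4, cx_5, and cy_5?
cx_1 = 5; cy_1 = 8.5; cz_1 = 7.5; cx_2 = 9; cy_2 = 7; cz_2 = 5.5; cx_3 = 2.5; cy_3 = 4; cz_3 = 4.5; r_3 = 1; cx_4 = 3; cy_4 = 1; cz_4 = 6.5; w_4 = 3; d_4 = 4; cx_5 = 9; cy_5 = 5.5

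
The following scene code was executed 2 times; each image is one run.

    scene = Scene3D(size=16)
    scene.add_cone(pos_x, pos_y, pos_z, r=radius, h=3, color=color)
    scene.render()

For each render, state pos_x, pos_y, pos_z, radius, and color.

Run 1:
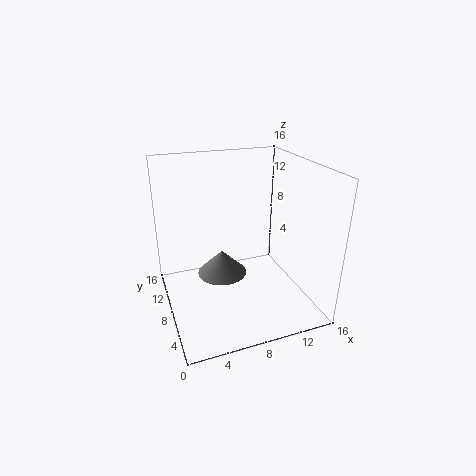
pos_x = 7; pos_y = 11; pos_z = 2; radius = 3; color = 'gray'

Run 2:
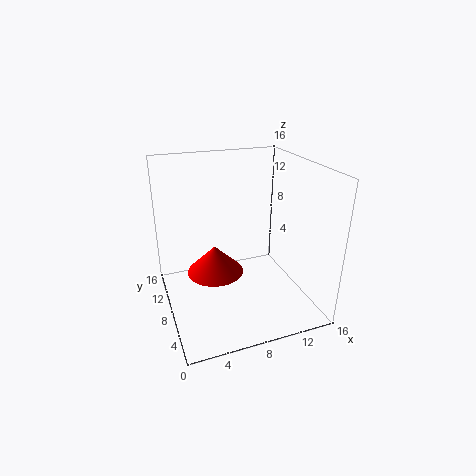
pos_x = 5; pos_y = 7; pos_z = 5; radius = 3; color = 'red'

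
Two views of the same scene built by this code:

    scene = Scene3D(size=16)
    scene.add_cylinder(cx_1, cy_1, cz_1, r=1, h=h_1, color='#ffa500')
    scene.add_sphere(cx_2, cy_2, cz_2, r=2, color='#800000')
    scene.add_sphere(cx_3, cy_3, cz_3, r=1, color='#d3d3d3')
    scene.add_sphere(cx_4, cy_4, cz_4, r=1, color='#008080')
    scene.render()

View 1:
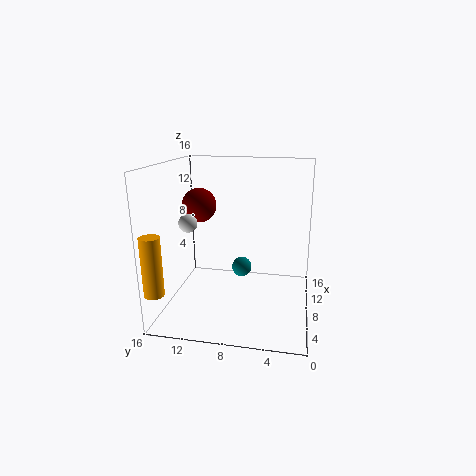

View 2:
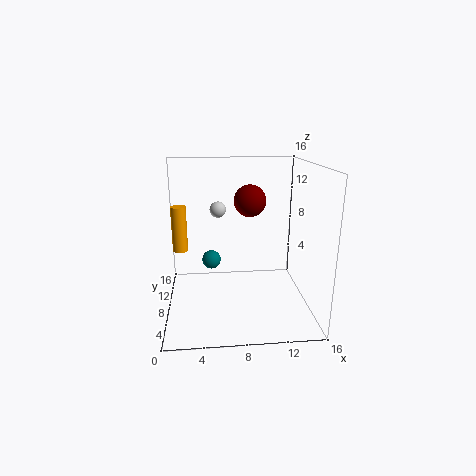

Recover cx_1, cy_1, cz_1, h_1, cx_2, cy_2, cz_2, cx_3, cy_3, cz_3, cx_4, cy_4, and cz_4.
cx_1 = 1; cy_1 = 15; cz_1 = 4; h_1 = 6; cx_2 = 10; cy_2 = 13; cz_2 = 11; cx_3 = 6; cy_3 = 13; cz_3 = 10; cx_4 = 5; cy_4 = 7; cz_4 = 6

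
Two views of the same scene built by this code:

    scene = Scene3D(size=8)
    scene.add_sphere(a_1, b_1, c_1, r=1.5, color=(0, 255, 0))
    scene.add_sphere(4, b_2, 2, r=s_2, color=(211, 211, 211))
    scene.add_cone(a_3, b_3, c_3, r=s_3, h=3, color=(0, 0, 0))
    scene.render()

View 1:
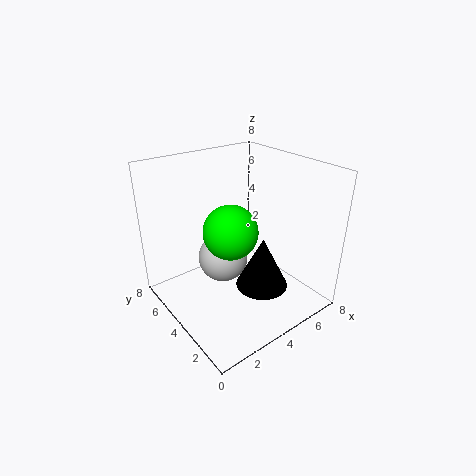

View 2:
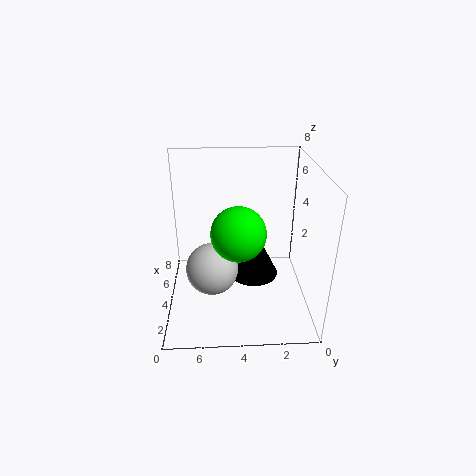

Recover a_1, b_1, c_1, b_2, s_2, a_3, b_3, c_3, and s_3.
a_1 = 3.5
b_1 = 4
c_1 = 4.5
b_2 = 5.5
s_2 = 1.5
a_3 = 5
b_3 = 3
c_3 = 1
s_3 = 1.5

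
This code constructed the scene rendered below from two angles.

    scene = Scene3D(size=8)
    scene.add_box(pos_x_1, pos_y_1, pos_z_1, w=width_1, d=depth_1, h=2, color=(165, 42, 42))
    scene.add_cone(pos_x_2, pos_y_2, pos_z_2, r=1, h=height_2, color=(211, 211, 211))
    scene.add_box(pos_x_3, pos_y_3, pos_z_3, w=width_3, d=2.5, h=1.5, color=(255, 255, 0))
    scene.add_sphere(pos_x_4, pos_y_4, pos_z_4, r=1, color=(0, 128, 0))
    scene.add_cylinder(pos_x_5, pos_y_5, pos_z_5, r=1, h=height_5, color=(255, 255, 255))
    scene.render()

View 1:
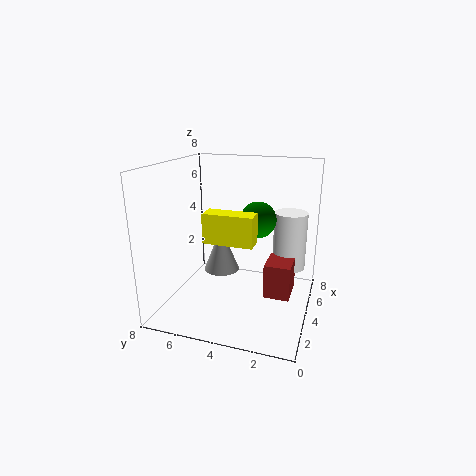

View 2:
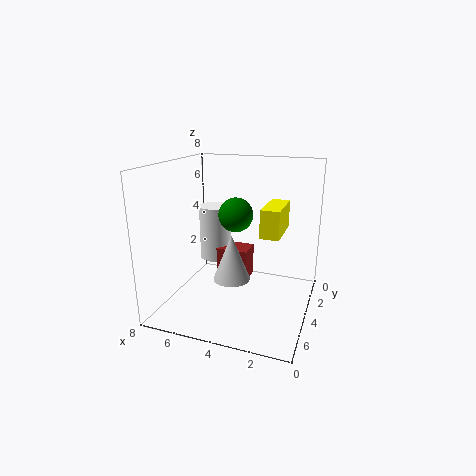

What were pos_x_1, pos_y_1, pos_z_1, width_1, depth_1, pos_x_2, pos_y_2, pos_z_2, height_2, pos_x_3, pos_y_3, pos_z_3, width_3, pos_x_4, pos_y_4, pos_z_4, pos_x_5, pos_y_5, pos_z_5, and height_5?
pos_x_1 = 4, pos_y_1 = 1, pos_z_1 = 0.5, width_1 = 2, depth_1 = 1.5, pos_x_2 = 4, pos_y_2 = 5, pos_z_2 = 2, height_2 = 2.5, pos_x_3 = 1.5, pos_y_3 = 2.5, pos_z_3 = 4.5, width_3 = 1, pos_x_4 = 4.5, pos_y_4 = 3, pos_z_4 = 5, pos_x_5 = 6.5, pos_y_5 = 1.5, pos_z_5 = 1.5, height_5 = 3.5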